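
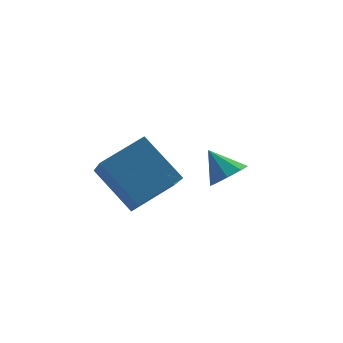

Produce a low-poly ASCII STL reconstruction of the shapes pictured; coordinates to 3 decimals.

solid 
facet normal 0.303 -0.658 -0.689
outer loop
vertex 3.945 -2.425 2.321
vertex 3.619 -2.971 2.699
vertex 3.408 -2.507 2.163
endloop
endfacet
facet normal -0.072 0.964 -0.255
outer loop
vertex 3.945 -2.425 2.321
vertex 3.408 -2.507 2.163
vertex 3.241 -2.149 3.561
endloop
endfacet
facet normal 0.302 -0.659 -0.689
outer loop
vertex 3.408 -2.507 2.163
vertex 3.619 -2.971 2.699
vertex 2.994 -2.86 2.319
endloop
endfacet
facet normal -0.681 0.685 -0.257
outer loop
vertex 3.408 -2.507 2.163
vertex 2.994 -2.86 2.319
vertex 3.241 -2.149 3.561
endloop
endfacet
facet normal 0.302 -0.658 -0.689
outer loop
vertex 2.994 -2.86 2.319
vertex 3.619 -2.971 2.699
vertex 2.946 -3.279 2.698
endloop
endfacet
facet normal -0.978 0.190 0.086
outer loop
vertex 2.994 -2.86 2.319
vertex 2.946 -3.279 2.698
vertex 3.241 -2.149 3.561
endloop
endfacet
facet normal 0.302 -0.658 -0.690
outer loop
vertex 2.946 -3.279 2.698
vertex 3.619 -2.971 2.699
vertex 3.293 -3.517 3.077
endloop
endfacet
facet normal -0.786 -0.233 0.573
outer loop
vertex 2.946 -3.279 2.698
vertex 3.293 -3.517 3.077
vertex 3.241 -2.149 3.561
endloop
endfacet
facet normal 0.302 -0.658 -0.690
outer loop
vertex 3.293 -3.517 3.077
vertex 3.619 -2.971 2.699
vertex 3.83 -3.436 3.235
endloop
endfacet
facet normal -0.220 -0.333 0.917
outer loop
vertex 3.293 -3.517 3.077
vertex 3.83 -3.436 3.235
vertex 3.241 -2.149 3.561
endloop
endfacet
facet normal 0.303 -0.658 -0.690
outer loop
vertex 3.83 -3.436 3.235
vertex 3.619 -2.971 2.699
vertex 4.244 -3.082 3.079
endloop
endfacet
facet normal 0.392 -0.053 0.919
outer loop
vertex 3.83 -3.436 3.235
vertex 4.244 -3.082 3.079
vertex 3.241 -2.149 3.561
endloop
endfacet
facet normal 0.302 -0.658 -0.689
outer loop
vertex 4.244 -3.082 3.079
vertex 3.619 -2.971 2.699
vertex 4.292 -2.663 2.7
endloop
endfacet
facet normal 0.688 0.442 0.576
outer loop
vertex 4.244 -3.082 3.079
vertex 4.292 -2.663 2.7
vertex 3.241 -2.149 3.561
endloop
endfacet
facet normal 0.302 -0.658 -0.690
outer loop
vertex 4.292 -2.663 2.7
vertex 3.619 -2.971 2.699
vertex 3.945 -2.425 2.321
endloop
endfacet
facet normal 0.495 0.864 0.089
outer loop
vertex 4.292 -2.663 2.7
vertex 3.945 -2.425 2.321
vertex 3.241 -2.149 3.561
endloop
endfacet
facet normal -0.918 -0.126 -0.376
outer loop
vertex -1.088 -3.411 4.967
vertex -0.702 -1.878 3.508
vertex -0.374 -4.804 3.691
endloop
endfacet
facet normal -0.179 -0.713 0.678
outer loop
vertex 1.242 -4.582 4.352
vertex -1.088 -3.411 4.967
vertex -0.374 -4.804 3.691
endloop
endfacet
facet normal -0.918 -0.126 -0.376
outer loop
vertex -0.374 -4.804 3.691
vertex -0.702 -1.878 3.508
vertex 0.012 -3.272 2.232
endloop
endfacet
facet normal 0.353 -0.690 -0.631
outer loop
vertex 0.012 -3.272 2.232
vertex 1.242 -4.582 4.352
vertex -0.374 -4.804 3.691
endloop
endfacet
facet normal -0.353 0.690 0.632
outer loop
vertex -1.088 -3.411 4.967
vertex 0.914 -1.656 4.169
vertex -0.702 -1.878 3.508
endloop
endfacet
facet normal -0.179 -0.713 0.678
outer loop
vertex 0.528 -3.188 5.628
vertex -1.088 -3.411 4.967
vertex 1.242 -4.582 4.352
endloop
endfacet
facet normal -0.353 0.690 0.631
outer loop
vertex 0.528 -3.188 5.628
vertex 0.914 -1.656 4.169
vertex -1.088 -3.411 4.967
endloop
endfacet
facet normal 0.179 0.713 -0.678
outer loop
vertex -0.702 -1.878 3.508
vertex 0.914 -1.656 4.169
vertex 0.012 -3.272 2.232
endloop
endfacet
facet normal 0.354 -0.690 -0.632
outer loop
vertex 1.628 -3.049 2.893
vertex 1.242 -4.582 4.352
vertex 0.012 -3.272 2.232
endloop
endfacet
facet normal 0.179 0.713 -0.678
outer loop
vertex 0.012 -3.272 2.232
vertex 0.914 -1.656 4.169
vertex 1.628 -3.049 2.893
endloop
endfacet
facet normal 0.918 0.126 0.376
outer loop
vertex 1.628 -3.049 2.893
vertex 0.528 -3.188 5.628
vertex 1.242 -4.582 4.352
endloop
endfacet
facet normal 0.918 0.126 0.376
outer loop
vertex 0.914 -1.656 4.169
vertex 0.528 -3.188 5.628
vertex 1.628 -3.049 2.893
endloop
endfacet

endsolid


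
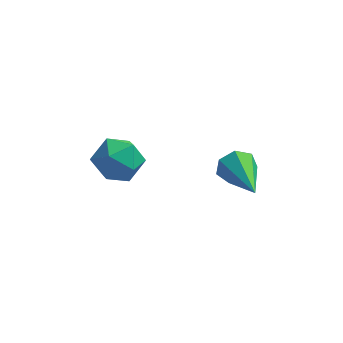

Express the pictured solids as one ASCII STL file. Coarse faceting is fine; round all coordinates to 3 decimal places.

solid 
facet normal -0.570 -0.771 0.285
outer loop
vertex -4.884 -3.114 1.906
vertex -4.193 -3.751 1.566
vertex -4.155 -3.43 2.511
endloop
endfacet
facet normal -0.676 -0.206 0.707
outer loop
vertex -4.884 -3.114 1.906
vertex -4.155 -3.43 2.511
vertex -4.434 -2.471 2.524
endloop
endfacet
facet normal -0.893 0.338 0.298
outer loop
vertex -4.884 -3.114 1.906
vertex -4.434 -2.471 2.524
vertex -4.644 -2.199 1.586
endloop
endfacet
facet normal -0.920 0.109 -0.377
outer loop
vertex -4.884 -3.114 1.906
vertex -4.644 -2.199 1.586
vertex -4.495 -2.99 0.994
endloop
endfacet
facet normal -0.721 -0.576 -0.386
outer loop
vertex -4.884 -3.114 1.906
vertex -4.495 -2.99 0.994
vertex -4.193 -3.751 1.566
endloop
endfacet
facet normal -0.050 -0.028 0.998
outer loop
vertex -4.434 -2.471 2.524
vertex -4.155 -3.43 2.511
vertex -3.465 -2.71 2.566
endloop
endfacet
facet normal 0.122 -0.941 0.315
outer loop
vertex -4.155 -3.43 2.511
vertex -4.193 -3.751 1.566
vertex -3.316 -3.501 1.974
endloop
endfacet
facet normal -0.121 -0.627 -0.770
outer loop
vertex -4.193 -3.751 1.566
vertex -4.495 -2.99 0.994
vertex -3.526 -3.229 1.036
endloop
endfacet
facet normal -0.443 0.482 -0.756
outer loop
vertex -4.495 -2.99 0.994
vertex -4.644 -2.199 1.586
vertex -3.805 -2.27 1.049
endloop
endfacet
facet normal -0.400 0.853 0.337
outer loop
vertex -4.644 -2.199 1.586
vertex -4.434 -2.471 2.524
vertex -3.767 -1.949 1.994
endloop
endfacet
facet normal 0.920 -0.109 0.377
outer loop
vertex -3.076 -2.586 1.654
vertex -3.465 -2.71 2.566
vertex -3.316 -3.501 1.974
endloop
endfacet
facet normal 0.893 -0.338 -0.298
outer loop
vertex -3.076 -2.586 1.654
vertex -3.316 -3.501 1.974
vertex -3.526 -3.229 1.036
endloop
endfacet
facet normal 0.676 0.206 -0.707
outer loop
vertex -3.076 -2.586 1.654
vertex -3.526 -3.229 1.036
vertex -3.805 -2.27 1.049
endloop
endfacet
facet normal 0.570 0.771 -0.285
outer loop
vertex -3.076 -2.586 1.654
vertex -3.805 -2.27 1.049
vertex -3.767 -1.949 1.994
endloop
endfacet
facet normal 0.721 0.576 0.386
outer loop
vertex -3.076 -2.586 1.654
vertex -3.767 -1.949 1.994
vertex -3.465 -2.71 2.566
endloop
endfacet
facet normal 0.443 -0.482 0.756
outer loop
vertex -3.316 -3.501 1.974
vertex -3.465 -2.71 2.566
vertex -4.155 -3.43 2.511
endloop
endfacet
facet normal 0.400 -0.853 -0.337
outer loop
vertex -3.526 -3.229 1.036
vertex -3.316 -3.501 1.974
vertex -4.193 -3.751 1.566
endloop
endfacet
facet normal 0.050 0.028 -0.998
outer loop
vertex -3.805 -2.27 1.049
vertex -3.526 -3.229 1.036
vertex -4.495 -2.99 0.994
endloop
endfacet
facet normal -0.122 0.941 -0.315
outer loop
vertex -3.767 -1.949 1.994
vertex -3.805 -2.27 1.049
vertex -4.644 -2.199 1.586
endloop
endfacet
facet normal 0.121 0.627 0.770
outer loop
vertex -3.465 -2.71 2.566
vertex -3.767 -1.949 1.994
vertex -4.434 -2.471 2.524
endloop
endfacet
facet normal -0.415 0.871 -0.263
outer loop
vertex 0.263 -1.669 0.229
vertex -0.116 -1.654 0.877
vertex 0.564 -1.376 0.726
endloop
endfacet
facet normal 0.872 -0.075 -0.484
outer loop
vertex 0.263 -1.669 0.229
vertex 0.564 -1.376 0.726
vertex 0.776 -3.526 1.443
endloop
endfacet
facet normal -0.415 0.871 -0.265
outer loop
vertex 0.564 -1.376 0.726
vertex -0.116 -1.654 0.877
vertex 0.353 -1.291 1.336
endloop
endfacet
facet normal 0.936 0.191 0.297
outer loop
vertex 0.564 -1.376 0.726
vertex 0.353 -1.291 1.336
vertex 0.776 -3.526 1.443
endloop
endfacet
facet normal -0.415 0.871 -0.264
outer loop
vertex 0.353 -1.291 1.336
vertex -0.116 -1.654 0.877
vertex -0.211 -1.48 1.6
endloop
endfacet
facet normal 0.389 0.117 0.914
outer loop
vertex 0.353 -1.291 1.336
vertex -0.211 -1.48 1.6
vertex 0.776 -3.526 1.443
endloop
endfacet
facet normal -0.415 0.870 -0.264
outer loop
vertex -0.211 -1.48 1.6
vertex -0.116 -1.654 0.877
vertex -0.703 -1.8 1.319
endloop
endfacet
facet normal -0.358 -0.242 0.902
outer loop
vertex -0.211 -1.48 1.6
vertex -0.703 -1.8 1.319
vertex 0.776 -3.526 1.443
endloop
endfacet
facet normal -0.414 0.872 -0.262
outer loop
vertex -0.703 -1.8 1.319
vertex -0.116 -1.654 0.877
vertex -0.754 -2.009 0.705
endloop
endfacet
facet normal -0.740 -0.615 0.271
outer loop
vertex -0.703 -1.8 1.319
vertex -0.754 -2.009 0.705
vertex 0.776 -3.526 1.443
endloop
endfacet
facet normal -0.414 0.871 -0.263
outer loop
vertex -0.754 -2.009 0.705
vertex -0.116 -1.654 0.877
vertex -0.324 -1.951 0.22
endloop
endfacet
facet normal -0.472 -0.722 -0.505
outer loop
vertex -0.754 -2.009 0.705
vertex -0.324 -1.951 0.22
vertex 0.776 -3.526 1.443
endloop
endfacet
facet normal -0.415 0.871 -0.263
outer loop
vertex -0.324 -1.951 0.22
vertex -0.116 -1.654 0.877
vertex 0.263 -1.669 0.229
endloop
endfacet
facet normal 0.245 -0.482 -0.841
outer loop
vertex -0.324 -1.951 0.22
vertex 0.263 -1.669 0.229
vertex 0.776 -3.526 1.443
endloop
endfacet

endsolid


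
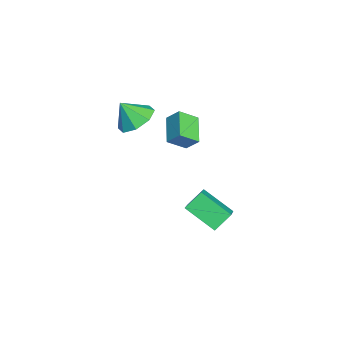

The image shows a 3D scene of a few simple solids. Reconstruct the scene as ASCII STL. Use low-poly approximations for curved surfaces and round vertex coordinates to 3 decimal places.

solid 
facet normal -0.797 0.085 -0.597
outer loop
vertex -0.929 0.609 -3.032
vertex -1.403 1.379 -2.289
vertex -0.097 2.0 -3.944
endloop
endfacet
facet normal 0.405 -0.658 -0.635
outer loop
vertex 1.203 1.861 -2.971
vertex -0.929 0.609 -3.032
vertex -0.097 2.0 -3.944
endloop
endfacet
facet normal -0.798 0.086 -0.597
outer loop
vertex -0.097 2.0 -3.944
vertex -1.403 1.379 -2.289
vertex -0.57 2.77 -3.201
endloop
endfacet
facet normal 0.447 0.748 -0.491
outer loop
vertex -0.57 2.77 -3.201
vertex 1.203 1.861 -2.971
vertex -0.097 2.0 -3.944
endloop
endfacet
facet normal -0.447 -0.748 0.490
outer loop
vertex -0.929 0.609 -3.032
vertex -0.103 1.24 -1.316
vertex -1.403 1.379 -2.289
endloop
endfacet
facet normal 0.405 -0.658 -0.635
outer loop
vertex 0.37 0.47 -2.059
vertex -0.929 0.609 -3.032
vertex 1.203 1.861 -2.971
endloop
endfacet
facet normal -0.447 -0.748 0.490
outer loop
vertex 0.37 0.47 -2.059
vertex -0.103 1.24 -1.316
vertex -0.929 0.609 -3.032
endloop
endfacet
facet normal -0.405 0.658 0.635
outer loop
vertex -1.403 1.379 -2.289
vertex -0.103 1.24 -1.316
vertex -0.57 2.77 -3.201
endloop
endfacet
facet normal 0.447 0.748 -0.490
outer loop
vertex 0.729 2.631 -2.228
vertex 1.203 1.861 -2.971
vertex -0.57 2.77 -3.201
endloop
endfacet
facet normal -0.405 0.658 0.635
outer loop
vertex -0.57 2.77 -3.201
vertex -0.103 1.24 -1.316
vertex 0.729 2.631 -2.228
endloop
endfacet
facet normal 0.797 -0.086 0.597
outer loop
vertex 0.729 2.631 -2.228
vertex 0.37 0.47 -2.059
vertex 1.203 1.861 -2.971
endloop
endfacet
facet normal 0.798 -0.086 0.597
outer loop
vertex -0.103 1.24 -1.316
vertex 0.37 0.47 -2.059
vertex 0.729 2.631 -2.228
endloop
endfacet
facet normal -0.941 -0.017 0.338
outer loop
vertex -1.229 -0.38 3.204
vertex -0.999 0.207 3.875
vertex -1.491 0.506 2.519
endloop
endfacet
facet normal -0.250 -0.637 -0.729
outer loop
vertex -0.061 0.533 2.005
vertex -1.229 -0.38 3.204
vertex -1.491 0.506 2.519
endloop
endfacet
facet normal -0.941 -0.019 0.337
outer loop
vertex -1.491 0.506 2.519
vertex -0.999 0.207 3.875
vertex -1.262 1.093 3.19
endloop
endfacet
facet normal -0.229 0.770 -0.596
outer loop
vertex -1.262 1.093 3.19
vertex -0.061 0.533 2.005
vertex -1.491 0.506 2.519
endloop
endfacet
facet normal 0.229 -0.770 0.595
outer loop
vertex -1.229 -0.38 3.204
vertex 0.431 0.234 3.361
vertex -0.999 0.207 3.875
endloop
endfacet
facet normal -0.250 -0.638 -0.729
outer loop
vertex 0.202 -0.353 2.69
vertex -1.229 -0.38 3.204
vertex -0.061 0.533 2.005
endloop
endfacet
facet normal 0.228 -0.770 0.596
outer loop
vertex 0.202 -0.353 2.69
vertex 0.431 0.234 3.361
vertex -1.229 -0.38 3.204
endloop
endfacet
facet normal 0.250 0.638 0.729
outer loop
vertex -0.999 0.207 3.875
vertex 0.431 0.234 3.361
vertex -1.262 1.093 3.19
endloop
endfacet
facet normal -0.228 0.770 -0.595
outer loop
vertex 0.169 1.12 2.676
vertex -0.061 0.533 2.005
vertex -1.262 1.093 3.19
endloop
endfacet
facet normal 0.250 0.637 0.729
outer loop
vertex -1.262 1.093 3.19
vertex 0.431 0.234 3.361
vertex 0.169 1.12 2.676
endloop
endfacet
facet normal 0.941 0.018 -0.338
outer loop
vertex 0.169 1.12 2.676
vertex 0.202 -0.353 2.69
vertex -0.061 0.533 2.005
endloop
endfacet
facet normal 0.941 0.018 -0.337
outer loop
vertex 0.431 0.234 3.361
vertex 0.202 -0.353 2.69
vertex 0.169 1.12 2.676
endloop
endfacet
facet normal 0.097 0.566 -0.819
outer loop
vertex -0.735 -1.764 2.79
vertex -1.767 -1.776 2.66
vertex -1.096 -1.161 3.164
endloop
endfacet
facet normal 0.660 -0.069 0.748
outer loop
vertex -0.735 -1.764 2.79
vertex -1.096 -1.161 3.164
vertex -1.893 -2.524 3.74
endloop
endfacet
facet normal 0.096 0.566 -0.819
outer loop
vertex -1.096 -1.161 3.164
vertex -1.767 -1.776 2.66
vertex -1.85 -0.919 3.243
endloop
endfacet
facet normal 0.190 0.286 0.939
outer loop
vertex -1.096 -1.161 3.164
vertex -1.85 -0.919 3.243
vertex -1.893 -2.524 3.74
endloop
endfacet
facet normal 0.095 0.566 -0.819
outer loop
vertex -1.85 -0.919 3.243
vertex -1.767 -1.776 2.66
vertex -2.555 -1.179 2.981
endloop
endfacet
facet normal -0.423 0.278 0.862
outer loop
vertex -1.85 -0.919 3.243
vertex -2.555 -1.179 2.981
vertex -1.893 -2.524 3.74
endloop
endfacet
facet normal 0.097 0.567 -0.818
outer loop
vertex -2.555 -1.179 2.981
vertex -1.767 -1.776 2.66
vertex -2.798 -1.788 2.53
endloop
endfacet
facet normal -0.823 -0.088 0.562
outer loop
vertex -2.555 -1.179 2.981
vertex -2.798 -1.788 2.53
vertex -1.893 -2.524 3.74
endloop
endfacet
facet normal 0.097 0.566 -0.819
outer loop
vertex -2.798 -1.788 2.53
vertex -1.767 -1.776 2.66
vertex -2.437 -2.391 2.156
endloop
endfacet
facet normal -0.773 -0.596 0.215
outer loop
vertex -2.798 -1.788 2.53
vertex -2.437 -2.391 2.156
vertex -1.893 -2.524 3.74
endloop
endfacet
facet normal 0.095 0.567 -0.818
outer loop
vertex -2.437 -2.391 2.156
vertex -1.767 -1.776 2.66
vertex -1.683 -2.633 2.076
endloop
endfacet
facet normal -0.303 -0.953 0.024
outer loop
vertex -2.437 -2.391 2.156
vertex -1.683 -2.633 2.076
vertex -1.893 -2.524 3.74
endloop
endfacet
facet normal 0.096 0.567 -0.818
outer loop
vertex -1.683 -2.633 2.076
vertex -1.767 -1.776 2.66
vertex -0.978 -2.373 2.339
endloop
endfacet
facet normal 0.311 -0.945 0.101
outer loop
vertex -1.683 -2.633 2.076
vertex -0.978 -2.373 2.339
vertex -1.893 -2.524 3.74
endloop
endfacet
facet normal 0.096 0.567 -0.818
outer loop
vertex -0.978 -2.373 2.339
vertex -1.767 -1.776 2.66
vertex -0.735 -1.764 2.79
endloop
endfacet
facet normal 0.709 -0.580 0.401
outer loop
vertex -0.978 -2.373 2.339
vertex -0.735 -1.764 2.79
vertex -1.893 -2.524 3.74
endloop
endfacet

endsolid


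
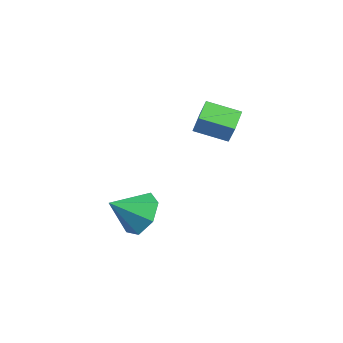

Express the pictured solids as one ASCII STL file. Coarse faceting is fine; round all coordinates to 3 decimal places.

solid 
facet normal -0.580 -0.762 0.287
outer loop
vertex -1.083 2.533 3.274
vertex -1.821 3.226 3.622
vertex -1.596 2.523 2.211
endloop
endfacet
facet normal 0.689 -0.647 -0.326
outer loop
vertex -0.719 3.674 1.778
vertex -1.083 2.533 3.274
vertex -1.596 2.523 2.211
endloop
endfacet
facet normal -0.581 -0.762 0.287
outer loop
vertex -1.596 2.523 2.211
vertex -1.821 3.226 3.622
vertex -2.333 3.216 2.559
endloop
endfacet
facet normal -0.434 -0.009 -0.901
outer loop
vertex -2.333 3.216 2.559
vertex -0.719 3.674 1.778
vertex -1.596 2.523 2.211
endloop
endfacet
facet normal 0.433 0.009 0.901
outer loop
vertex -1.083 2.533 3.274
vertex -0.944 4.377 3.189
vertex -1.821 3.226 3.622
endloop
endfacet
facet normal 0.689 -0.647 -0.326
outer loop
vertex -0.207 3.684 2.841
vertex -1.083 2.533 3.274
vertex -0.719 3.674 1.778
endloop
endfacet
facet normal 0.434 0.009 0.901
outer loop
vertex -0.207 3.684 2.841
vertex -0.944 4.377 3.189
vertex -1.083 2.533 3.274
endloop
endfacet
facet normal -0.689 0.647 0.326
outer loop
vertex -1.821 3.226 3.622
vertex -0.944 4.377 3.189
vertex -2.333 3.216 2.559
endloop
endfacet
facet normal -0.433 -0.009 -0.901
outer loop
vertex -1.457 4.367 2.126
vertex -0.719 3.674 1.778
vertex -2.333 3.216 2.559
endloop
endfacet
facet normal -0.689 0.647 0.326
outer loop
vertex -2.333 3.216 2.559
vertex -0.944 4.377 3.189
vertex -1.457 4.367 2.126
endloop
endfacet
facet normal 0.580 0.762 -0.287
outer loop
vertex -1.457 4.367 2.126
vertex -0.207 3.684 2.841
vertex -0.719 3.674 1.778
endloop
endfacet
facet normal 0.581 0.762 -0.287
outer loop
vertex -0.944 4.377 3.189
vertex -0.207 3.684 2.841
vertex -1.457 4.367 2.126
endloop
endfacet
facet normal 0.146 0.796 -0.587
outer loop
vertex 1.907 -0.873 0.329
vertex 0.884 -0.889 0.052
vertex 1.342 -0.378 0.86
endloop
endfacet
facet normal 0.585 -0.180 0.791
outer loop
vertex 1.907 -0.873 0.329
vertex 1.342 -0.378 0.86
vertex 0.656 -2.131 0.968
endloop
endfacet
facet normal 0.147 0.796 -0.587
outer loop
vertex 1.342 -0.378 0.86
vertex 0.884 -0.889 0.052
vertex 0.432 -0.268 0.782
endloop
endfacet
facet normal -0.074 0.090 0.993
outer loop
vertex 1.342 -0.378 0.86
vertex 0.432 -0.268 0.782
vertex 0.656 -2.131 0.968
endloop
endfacet
facet normal 0.146 0.796 -0.587
outer loop
vertex 0.432 -0.268 0.782
vertex 0.884 -0.889 0.052
vertex -0.138 -0.626 0.155
endloop
endfacet
facet normal -0.734 -0.020 0.679
outer loop
vertex 0.432 -0.268 0.782
vertex -0.138 -0.626 0.155
vertex 0.656 -2.131 0.968
endloop
endfacet
facet normal 0.146 0.796 -0.587
outer loop
vertex -0.138 -0.626 0.155
vertex 0.884 -0.889 0.052
vertex 0.062 -1.182 -0.55
endloop
endfacet
facet normal -0.899 -0.429 0.083
outer loop
vertex -0.138 -0.626 0.155
vertex 0.062 -1.182 -0.55
vertex 0.656 -2.131 0.968
endloop
endfacet
facet normal 0.147 0.796 -0.588
outer loop
vertex 0.062 -1.182 -0.55
vertex 0.884 -0.889 0.052
vertex 0.88 -1.518 -0.801
endloop
endfacet
facet normal -0.445 -0.827 -0.343
outer loop
vertex 0.062 -1.182 -0.55
vertex 0.88 -1.518 -0.801
vertex 0.656 -2.131 0.968
endloop
endfacet
facet normal 0.145 0.796 -0.588
outer loop
vertex 0.88 -1.518 -0.801
vertex 0.884 -0.889 0.052
vertex 1.701 -1.38 -0.411
endloop
endfacet
facet normal 0.287 -0.916 -0.281
outer loop
vertex 0.88 -1.518 -0.801
vertex 1.701 -1.38 -0.411
vertex 0.656 -2.131 0.968
endloop
endfacet
facet normal 0.146 0.797 -0.587
outer loop
vertex 1.701 -1.38 -0.411
vertex 0.884 -0.889 0.052
vertex 1.907 -0.873 0.329
endloop
endfacet
facet normal 0.745 -0.628 0.223
outer loop
vertex 1.701 -1.38 -0.411
vertex 1.907 -0.873 0.329
vertex 0.656 -2.131 0.968
endloop
endfacet

endsolid


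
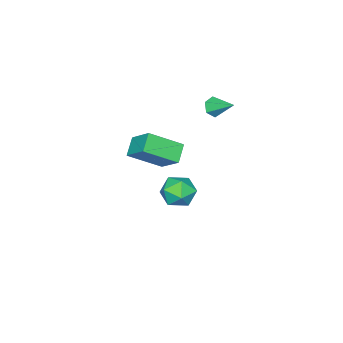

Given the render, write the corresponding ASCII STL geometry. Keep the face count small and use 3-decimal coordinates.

solid 
facet normal -0.053 -0.874 -0.484
outer loop
vertex -1.259 -2.269 2.856
vertex -1.651 -1.994 2.402
vertex -0.996 -1.988 2.32
endloop
endfacet
facet normal 0.876 0.086 0.475
outer loop
vertex -1.259 -2.269 2.856
vertex -0.996 -1.988 2.32
vertex -1.569 -0.666 3.138
endloop
endfacet
facet normal -0.053 -0.874 -0.484
outer loop
vertex -0.996 -1.988 2.32
vertex -1.651 -1.994 2.402
vertex -1.388 -1.713 1.866
endloop
endfacet
facet normal 0.770 0.542 -0.337
outer loop
vertex -0.996 -1.988 2.32
vertex -1.388 -1.713 1.866
vertex -1.569 -0.666 3.138
endloop
endfacet
facet normal -0.054 -0.873 -0.484
outer loop
vertex -1.388 -1.713 1.866
vertex -1.651 -1.994 2.402
vertex -2.043 -1.718 1.948
endloop
endfacet
facet normal -0.086 0.763 -0.640
outer loop
vertex -1.388 -1.713 1.866
vertex -2.043 -1.718 1.948
vertex -1.569 -0.666 3.138
endloop
endfacet
facet normal -0.055 -0.873 -0.484
outer loop
vertex -2.043 -1.718 1.948
vertex -1.651 -1.994 2.402
vertex -2.306 -1.999 2.485
endloop
endfacet
facet normal -0.838 0.529 -0.134
outer loop
vertex -2.043 -1.718 1.948
vertex -2.306 -1.999 2.485
vertex -1.569 -0.666 3.138
endloop
endfacet
facet normal -0.055 -0.873 -0.485
outer loop
vertex -2.306 -1.999 2.485
vertex -1.651 -1.994 2.402
vertex -1.914 -2.275 2.938
endloop
endfacet
facet normal -0.732 0.073 0.678
outer loop
vertex -2.306 -1.999 2.485
vertex -1.914 -2.275 2.938
vertex -1.569 -0.666 3.138
endloop
endfacet
facet normal -0.053 -0.874 -0.484
outer loop
vertex -1.914 -2.275 2.938
vertex -1.651 -1.994 2.402
vertex -1.259 -2.269 2.856
endloop
endfacet
facet normal 0.124 -0.149 0.981
outer loop
vertex -1.914 -2.275 2.938
vertex -1.259 -2.269 2.856
vertex -1.569 -0.666 3.138
endloop
endfacet
facet normal -0.750 -0.307 0.585
outer loop
vertex 3.644 -3.051 2.536
vertex 3.938 -1.772 3.585
vertex 2.344 -1.887 1.48
endloop
endfacet
facet normal -0.175 -0.762 -0.624
outer loop
vertex 3.222 -1.528 0.795
vertex 3.644 -3.051 2.536
vertex 2.344 -1.887 1.48
endloop
endfacet
facet normal -0.751 -0.307 0.585
outer loop
vertex 2.344 -1.887 1.48
vertex 3.938 -1.772 3.585
vertex 2.638 -0.607 2.528
endloop
endfacet
facet normal -0.637 0.570 -0.518
outer loop
vertex 2.638 -0.607 2.528
vertex 3.222 -1.528 0.795
vertex 2.344 -1.887 1.48
endloop
endfacet
facet normal 0.637 -0.571 0.518
outer loop
vertex 3.644 -3.051 2.536
vertex 4.816 -1.413 2.9
vertex 3.938 -1.772 3.585
endloop
endfacet
facet normal -0.175 -0.762 -0.624
outer loop
vertex 4.522 -2.693 1.852
vertex 3.644 -3.051 2.536
vertex 3.222 -1.528 0.795
endloop
endfacet
facet normal 0.637 -0.571 0.519
outer loop
vertex 4.522 -2.693 1.852
vertex 4.816 -1.413 2.9
vertex 3.644 -3.051 2.536
endloop
endfacet
facet normal 0.175 0.762 0.624
outer loop
vertex 3.938 -1.772 3.585
vertex 4.816 -1.413 2.9
vertex 2.638 -0.607 2.528
endloop
endfacet
facet normal -0.637 0.571 -0.518
outer loop
vertex 3.516 -0.249 1.844
vertex 3.222 -1.528 0.795
vertex 2.638 -0.607 2.528
endloop
endfacet
facet normal 0.175 0.762 0.624
outer loop
vertex 2.638 -0.607 2.528
vertex 4.816 -1.413 2.9
vertex 3.516 -0.249 1.844
endloop
endfacet
facet normal 0.751 0.307 -0.585
outer loop
vertex 3.516 -0.249 1.844
vertex 4.522 -2.693 1.852
vertex 3.222 -1.528 0.795
endloop
endfacet
facet normal 0.750 0.307 -0.585
outer loop
vertex 4.816 -1.413 2.9
vertex 4.522 -2.693 1.852
vertex 3.516 -0.249 1.844
endloop
endfacet
facet normal -0.980 -0.185 -0.070
outer loop
vertex -1.072 -2.88 -4.425
vertex -0.896 -3.92 -4.138
vertex -1.093 -3.167 -3.37
endloop
endfacet
facet normal -0.861 0.494 0.117
outer loop
vertex -1.072 -2.88 -4.425
vertex -1.093 -3.167 -3.37
vertex -0.602 -2.239 -3.674
endloop
endfacet
facet normal -0.462 0.796 -0.390
outer loop
vertex -1.072 -2.88 -4.425
vertex -0.602 -2.239 -3.674
vertex -0.102 -2.417 -4.63
endloop
endfacet
facet normal -0.334 0.305 -0.892
outer loop
vertex -1.072 -2.88 -4.425
vertex -0.102 -2.417 -4.63
vertex -0.284 -3.457 -4.917
endloop
endfacet
facet normal -0.654 -0.302 -0.693
outer loop
vertex -1.072 -2.88 -4.425
vertex -0.284 -3.457 -4.917
vertex -0.896 -3.92 -4.138
endloop
endfacet
facet normal -0.484 0.493 0.723
outer loop
vertex -0.602 -2.239 -3.674
vertex -1.093 -3.167 -3.37
vertex -0.136 -2.883 -2.923
endloop
endfacet
facet normal -0.677 -0.605 0.420
outer loop
vertex -1.093 -3.167 -3.37
vertex -0.896 -3.92 -4.138
vertex -0.318 -3.923 -3.21
endloop
endfacet
facet normal -0.149 -0.794 -0.589
outer loop
vertex -0.896 -3.92 -4.138
vertex -0.284 -3.457 -4.917
vertex 0.182 -4.101 -4.166
endloop
endfacet
facet normal 0.370 0.186 -0.910
outer loop
vertex -0.284 -3.457 -4.917
vertex -0.102 -2.417 -4.63
vertex 0.673 -3.173 -4.47
endloop
endfacet
facet normal 0.162 0.982 -0.098
outer loop
vertex -0.102 -2.417 -4.63
vertex -0.602 -2.239 -3.674
vertex 0.476 -2.42 -3.702
endloop
endfacet
facet normal 0.334 -0.305 0.892
outer loop
vertex 0.652 -3.46 -3.415
vertex -0.136 -2.883 -2.923
vertex -0.318 -3.923 -3.21
endloop
endfacet
facet normal 0.462 -0.796 0.390
outer loop
vertex 0.652 -3.46 -3.415
vertex -0.318 -3.923 -3.21
vertex 0.182 -4.101 -4.166
endloop
endfacet
facet normal 0.861 -0.494 -0.117
outer loop
vertex 0.652 -3.46 -3.415
vertex 0.182 -4.101 -4.166
vertex 0.673 -3.173 -4.47
endloop
endfacet
facet normal 0.980 0.185 0.070
outer loop
vertex 0.652 -3.46 -3.415
vertex 0.673 -3.173 -4.47
vertex 0.476 -2.42 -3.702
endloop
endfacet
facet normal 0.654 0.302 0.693
outer loop
vertex 0.652 -3.46 -3.415
vertex 0.476 -2.42 -3.702
vertex -0.136 -2.883 -2.923
endloop
endfacet
facet normal -0.370 -0.186 0.910
outer loop
vertex -0.318 -3.923 -3.21
vertex -0.136 -2.883 -2.923
vertex -1.093 -3.167 -3.37
endloop
endfacet
facet normal -0.162 -0.982 0.098
outer loop
vertex 0.182 -4.101 -4.166
vertex -0.318 -3.923 -3.21
vertex -0.896 -3.92 -4.138
endloop
endfacet
facet normal 0.484 -0.493 -0.723
outer loop
vertex 0.673 -3.173 -4.47
vertex 0.182 -4.101 -4.166
vertex -0.284 -3.457 -4.917
endloop
endfacet
facet normal 0.677 0.605 -0.420
outer loop
vertex 0.476 -2.42 -3.702
vertex 0.673 -3.173 -4.47
vertex -0.102 -2.417 -4.63
endloop
endfacet
facet normal 0.149 0.794 0.589
outer loop
vertex -0.136 -2.883 -2.923
vertex 0.476 -2.42 -3.702
vertex -0.602 -2.239 -3.674
endloop
endfacet

endsolid


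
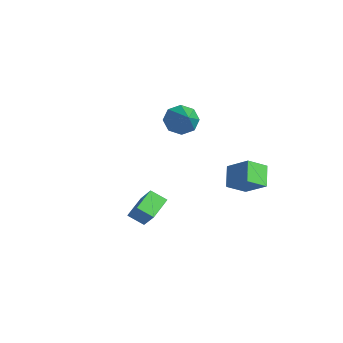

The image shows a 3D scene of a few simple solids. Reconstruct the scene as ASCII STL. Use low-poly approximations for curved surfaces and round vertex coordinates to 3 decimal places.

solid 
facet normal -0.689 0.369 0.624
outer loop
vertex 3.87 2.478 -1.063
vertex 3.839 3.608 -1.765
vertex 2.717 1.878 -1.98
endloop
endfacet
facet normal 0.022 -0.849 0.527
outer loop
vertex 3.661 1.372 -2.835
vertex 3.87 2.478 -1.063
vertex 2.717 1.878 -1.98
endloop
endfacet
facet normal -0.689 0.369 0.624
outer loop
vertex 2.717 1.878 -1.98
vertex 3.839 3.608 -1.765
vertex 2.687 3.008 -2.682
endloop
endfacet
facet normal -0.725 -0.377 -0.577
outer loop
vertex 2.687 3.008 -2.682
vertex 3.661 1.372 -2.835
vertex 2.717 1.878 -1.98
endloop
endfacet
facet normal 0.725 0.378 0.576
outer loop
vertex 3.87 2.478 -1.063
vertex 4.783 3.102 -2.62
vertex 3.839 3.608 -1.765
endloop
endfacet
facet normal 0.022 -0.849 0.527
outer loop
vertex 4.813 1.972 -1.918
vertex 3.87 2.478 -1.063
vertex 3.661 1.372 -2.835
endloop
endfacet
facet normal 0.725 0.377 0.576
outer loop
vertex 4.813 1.972 -1.918
vertex 4.783 3.102 -2.62
vertex 3.87 2.478 -1.063
endloop
endfacet
facet normal -0.022 0.849 -0.527
outer loop
vertex 3.839 3.608 -1.765
vertex 4.783 3.102 -2.62
vertex 2.687 3.008 -2.682
endloop
endfacet
facet normal -0.725 -0.378 -0.576
outer loop
vertex 3.63 2.502 -3.537
vertex 3.661 1.372 -2.835
vertex 2.687 3.008 -2.682
endloop
endfacet
facet normal -0.022 0.849 -0.527
outer loop
vertex 2.687 3.008 -2.682
vertex 4.783 3.102 -2.62
vertex 3.63 2.502 -3.537
endloop
endfacet
facet normal 0.689 -0.369 -0.624
outer loop
vertex 3.63 2.502 -3.537
vertex 4.813 1.972 -1.918
vertex 3.661 1.372 -2.835
endloop
endfacet
facet normal 0.689 -0.369 -0.624
outer loop
vertex 4.783 3.102 -2.62
vertex 4.813 1.972 -1.918
vertex 3.63 2.502 -3.537
endloop
endfacet
facet normal -0.819 0.178 -0.546
outer loop
vertex -2.796 2.675 -2.423
vertex -3.35 2.141 -1.767
vertex -3.082 3.111 -1.852
endloop
endfacet
facet normal 0.729 0.669 -0.146
outer loop
vertex -2.796 2.675 -2.423
vertex -3.082 3.111 -1.852
vertex -1.59 1.759 -0.593
endloop
endfacet
facet normal -0.818 0.178 -0.547
outer loop
vertex -3.082 3.111 -1.852
vertex -3.35 2.141 -1.767
vertex -3.525 2.98 -1.232
endloop
endfacet
facet normal 0.372 0.818 0.438
outer loop
vertex -3.082 3.111 -1.852
vertex -3.525 2.98 -1.232
vertex -1.59 1.759 -0.593
endloop
endfacet
facet normal -0.818 0.178 -0.547
outer loop
vertex -3.525 2.98 -1.232
vertex -3.35 2.141 -1.767
vertex -3.865 2.357 -0.926
endloop
endfacet
facet normal -0.014 0.447 0.895
outer loop
vertex -3.525 2.98 -1.232
vertex -3.865 2.357 -0.926
vertex -1.59 1.759 -0.593
endloop
endfacet
facet normal -0.818 0.177 -0.547
outer loop
vertex -3.865 2.357 -0.926
vertex -3.35 2.141 -1.767
vertex -3.903 1.608 -1.112
endloop
endfacet
facet normal -0.199 -0.227 0.953
outer loop
vertex -3.865 2.357 -0.926
vertex -3.903 1.608 -1.112
vertex -1.59 1.759 -0.593
endloop
endfacet
facet normal -0.819 0.178 -0.546
outer loop
vertex -3.903 1.608 -1.112
vertex -3.35 2.141 -1.767
vertex -3.618 1.171 -1.682
endloop
endfacet
facet normal -0.078 -0.810 0.582
outer loop
vertex -3.903 1.608 -1.112
vertex -3.618 1.171 -1.682
vertex -1.59 1.759 -0.593
endloop
endfacet
facet normal -0.818 0.178 -0.547
outer loop
vertex -3.618 1.171 -1.682
vertex -3.35 2.141 -1.767
vertex -3.175 1.303 -2.302
endloop
endfacet
facet normal 0.280 -0.960 -0.004
outer loop
vertex -3.618 1.171 -1.682
vertex -3.175 1.303 -2.302
vertex -1.59 1.759 -0.593
endloop
endfacet
facet normal -0.819 0.178 -0.546
outer loop
vertex -3.175 1.303 -2.302
vertex -3.35 2.141 -1.767
vertex -2.835 1.925 -2.609
endloop
endfacet
facet normal 0.665 -0.590 -0.459
outer loop
vertex -3.175 1.303 -2.302
vertex -2.835 1.925 -2.609
vertex -1.59 1.759 -0.593
endloop
endfacet
facet normal -0.818 0.178 -0.546
outer loop
vertex -2.835 1.925 -2.609
vertex -3.35 2.141 -1.767
vertex -2.796 2.675 -2.423
endloop
endfacet
facet normal 0.851 0.084 -0.519
outer loop
vertex -2.835 1.925 -2.609
vertex -2.796 2.675 -2.423
vertex -1.59 1.759 -0.593
endloop
endfacet
facet normal -0.510 0.761 0.402
outer loop
vertex 2.561 -2.34 -2.753
vertex 3.127 -1.673 -3.297
vertex 1.515 -2.416 -3.934
endloop
endfacet
facet normal -0.549 -0.648 0.528
outer loop
vertex 2.233 -3.487 -4.503
vertex 2.561 -2.34 -2.753
vertex 1.515 -2.416 -3.934
endloop
endfacet
facet normal -0.510 0.760 0.404
outer loop
vertex 1.515 -2.416 -3.934
vertex 3.127 -1.673 -3.297
vertex 2.08 -1.748 -4.478
endloop
endfacet
facet normal -0.663 -0.048 -0.747
outer loop
vertex 2.08 -1.748 -4.478
vertex 2.233 -3.487 -4.503
vertex 1.515 -2.416 -3.934
endloop
endfacet
facet normal 0.663 0.047 0.747
outer loop
vertex 2.561 -2.34 -2.753
vertex 3.845 -2.744 -3.866
vertex 3.127 -1.673 -3.297
endloop
endfacet
facet normal -0.549 -0.648 0.528
outer loop
vertex 3.28 -3.412 -3.322
vertex 2.561 -2.34 -2.753
vertex 2.233 -3.487 -4.503
endloop
endfacet
facet normal 0.663 0.048 0.747
outer loop
vertex 3.28 -3.412 -3.322
vertex 3.845 -2.744 -3.866
vertex 2.561 -2.34 -2.753
endloop
endfacet
facet normal 0.549 0.648 -0.528
outer loop
vertex 3.127 -1.673 -3.297
vertex 3.845 -2.744 -3.866
vertex 2.08 -1.748 -4.478
endloop
endfacet
facet normal -0.662 -0.048 -0.748
outer loop
vertex 2.799 -2.82 -5.047
vertex 2.233 -3.487 -4.503
vertex 2.08 -1.748 -4.478
endloop
endfacet
facet normal 0.549 0.648 -0.528
outer loop
vertex 2.08 -1.748 -4.478
vertex 3.845 -2.744 -3.866
vertex 2.799 -2.82 -5.047
endloop
endfacet
facet normal 0.509 -0.761 -0.403
outer loop
vertex 2.799 -2.82 -5.047
vertex 3.28 -3.412 -3.322
vertex 2.233 -3.487 -4.503
endloop
endfacet
facet normal 0.510 -0.760 -0.403
outer loop
vertex 3.845 -2.744 -3.866
vertex 3.28 -3.412 -3.322
vertex 2.799 -2.82 -5.047
endloop
endfacet

endsolid


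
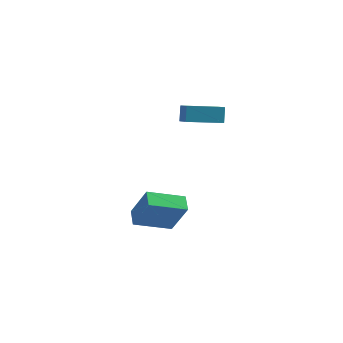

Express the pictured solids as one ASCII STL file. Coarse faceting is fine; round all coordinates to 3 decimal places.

solid 
facet normal -0.531 0.197 -0.824
outer loop
vertex 0.738 -0.112 -3.975
vertex 1.973 1.113 -4.478
vertex 1.191 -0.75 -4.419
endloop
endfacet
facet normal -0.682 -0.677 0.277
outer loop
vertex 2.167 -1.113 -2.902
vertex 0.738 -0.112 -3.975
vertex 1.191 -0.75 -4.419
endloop
endfacet
facet normal -0.531 0.197 -0.824
outer loop
vertex 1.191 -0.75 -4.419
vertex 1.973 1.113 -4.478
vertex 2.425 0.474 -4.922
endloop
endfacet
facet normal 0.503 -0.710 -0.493
outer loop
vertex 2.425 0.474 -4.922
vertex 2.167 -1.113 -2.902
vertex 1.191 -0.75 -4.419
endloop
endfacet
facet normal -0.503 0.710 0.493
outer loop
vertex 0.738 -0.112 -3.975
vertex 2.949 0.75 -2.961
vertex 1.973 1.113 -4.478
endloop
endfacet
facet normal -0.682 -0.676 0.278
outer loop
vertex 1.715 -0.474 -2.458
vertex 0.738 -0.112 -3.975
vertex 2.167 -1.113 -2.902
endloop
endfacet
facet normal -0.503 0.710 0.493
outer loop
vertex 1.715 -0.474 -2.458
vertex 2.949 0.75 -2.961
vertex 0.738 -0.112 -3.975
endloop
endfacet
facet normal 0.683 0.676 -0.278
outer loop
vertex 1.973 1.113 -4.478
vertex 2.949 0.75 -2.961
vertex 2.425 0.474 -4.922
endloop
endfacet
facet normal 0.503 -0.710 -0.493
outer loop
vertex 3.402 0.112 -3.405
vertex 2.167 -1.113 -2.902
vertex 2.425 0.474 -4.922
endloop
endfacet
facet normal 0.682 0.677 -0.277
outer loop
vertex 2.425 0.474 -4.922
vertex 2.949 0.75 -2.961
vertex 3.402 0.112 -3.405
endloop
endfacet
facet normal 0.531 -0.197 0.824
outer loop
vertex 3.402 0.112 -3.405
vertex 1.715 -0.474 -2.458
vertex 2.167 -1.113 -2.902
endloop
endfacet
facet normal 0.531 -0.197 0.824
outer loop
vertex 2.949 0.75 -2.961
vertex 1.715 -0.474 -2.458
vertex 3.402 0.112 -3.405
endloop
endfacet
facet normal -0.708 0.646 -0.285
outer loop
vertex 2.26 1.583 2.053
vertex 3.474 2.803 1.799
vertex 2.352 1.32 1.229
endloop
endfacet
facet normal -0.698 -0.701 0.146
outer loop
vertex 2.926 0.797 1.461
vertex 2.26 1.583 2.053
vertex 2.352 1.32 1.229
endloop
endfacet
facet normal -0.708 0.646 -0.286
outer loop
vertex 2.352 1.32 1.229
vertex 3.474 2.803 1.799
vertex 3.567 2.54 0.975
endloop
endfacet
facet normal 0.106 -0.303 -0.947
outer loop
vertex 3.567 2.54 0.975
vertex 2.926 0.797 1.461
vertex 2.352 1.32 1.229
endloop
endfacet
facet normal -0.107 0.303 0.947
outer loop
vertex 2.26 1.583 2.053
vertex 4.048 2.28 2.031
vertex 3.474 2.803 1.799
endloop
endfacet
facet normal -0.698 -0.701 0.145
outer loop
vertex 2.833 1.06 2.285
vertex 2.26 1.583 2.053
vertex 2.926 0.797 1.461
endloop
endfacet
facet normal -0.107 0.303 0.947
outer loop
vertex 2.833 1.06 2.285
vertex 4.048 2.28 2.031
vertex 2.26 1.583 2.053
endloop
endfacet
facet normal 0.698 0.701 -0.145
outer loop
vertex 3.474 2.803 1.799
vertex 4.048 2.28 2.031
vertex 3.567 2.54 0.975
endloop
endfacet
facet normal 0.107 -0.303 -0.947
outer loop
vertex 4.14 2.017 1.207
vertex 2.926 0.797 1.461
vertex 3.567 2.54 0.975
endloop
endfacet
facet normal 0.698 0.701 -0.146
outer loop
vertex 3.567 2.54 0.975
vertex 4.048 2.28 2.031
vertex 4.14 2.017 1.207
endloop
endfacet
facet normal 0.708 -0.645 0.286
outer loop
vertex 4.14 2.017 1.207
vertex 2.833 1.06 2.285
vertex 2.926 0.797 1.461
endloop
endfacet
facet normal 0.708 -0.646 0.285
outer loop
vertex 4.048 2.28 2.031
vertex 2.833 1.06 2.285
vertex 4.14 2.017 1.207
endloop
endfacet

endsolid


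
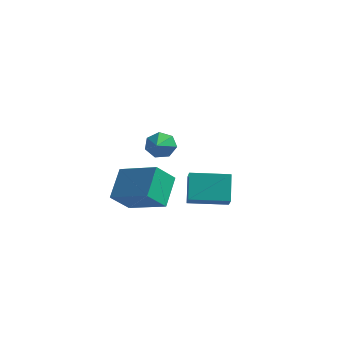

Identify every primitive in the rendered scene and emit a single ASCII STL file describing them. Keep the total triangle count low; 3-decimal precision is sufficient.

solid 
facet normal -0.355 0.858 -0.372
outer loop
vertex 0.344 -0.887 1.363
vertex -0.018 -1.245 0.883
vertex -0.219 -1.05 1.524
endloop
endfacet
facet normal 0.291 -0.062 0.955
outer loop
vertex 0.344 -0.887 1.363
vertex -0.219 -1.05 1.524
vertex 0.358 -2.155 1.277
endloop
endfacet
facet normal -0.356 0.857 -0.372
outer loop
vertex -0.219 -1.05 1.524
vertex -0.018 -1.245 0.883
vertex -0.63 -1.36 1.203
endloop
endfacet
facet normal -0.372 -0.383 0.846
outer loop
vertex -0.219 -1.05 1.524
vertex -0.63 -1.36 1.203
vertex 0.358 -2.155 1.277
endloop
endfacet
facet normal -0.356 0.857 -0.372
outer loop
vertex -0.63 -1.36 1.203
vertex -0.018 -1.245 0.883
vertex -0.581 -1.584 0.64
endloop
endfacet
facet normal -0.619 -0.747 0.243
outer loop
vertex -0.63 -1.36 1.203
vertex -0.581 -1.584 0.64
vertex 0.358 -2.155 1.277
endloop
endfacet
facet normal -0.355 0.857 -0.372
outer loop
vertex -0.581 -1.584 0.64
vertex -0.018 -1.245 0.883
vertex -0.108 -1.553 0.26
endloop
endfacet
facet normal -0.263 -0.878 -0.399
outer loop
vertex -0.581 -1.584 0.64
vertex -0.108 -1.553 0.26
vertex 0.358 -2.155 1.277
endloop
endfacet
facet normal -0.355 0.857 -0.372
outer loop
vertex -0.108 -1.553 0.26
vertex -0.018 -1.245 0.883
vertex 0.433 -1.29 0.349
endloop
endfacet
facet normal 0.428 -0.678 -0.597
outer loop
vertex -0.108 -1.553 0.26
vertex 0.433 -1.29 0.349
vertex 0.358 -2.155 1.277
endloop
endfacet
facet normal -0.355 0.858 -0.372
outer loop
vertex 0.433 -1.29 0.349
vertex -0.018 -1.245 0.883
vertex 0.634 -0.994 0.84
endloop
endfacet
facet normal 0.933 -0.298 -0.202
outer loop
vertex 0.433 -1.29 0.349
vertex 0.634 -0.994 0.84
vertex 0.358 -2.155 1.277
endloop
endfacet
facet normal -0.355 0.858 -0.372
outer loop
vertex 0.634 -0.994 0.84
vertex -0.018 -1.245 0.883
vertex 0.344 -0.887 1.363
endloop
endfacet
facet normal 0.872 -0.023 0.488
outer loop
vertex 0.634 -0.994 0.84
vertex 0.344 -0.887 1.363
vertex 0.358 -2.155 1.277
endloop
endfacet
facet normal -0.826 -0.560 0.069
outer loop
vertex -1.066 2.673 -4.238
vertex -1.551 3.54 -3.009
vertex -1.506 3.251 -4.819
endloop
endfacet
facet normal 0.307 -0.548 -0.778
outer loop
vertex 0.071 4.32 -4.951
vertex -1.066 2.673 -4.238
vertex -1.506 3.251 -4.819
endloop
endfacet
facet normal -0.826 -0.560 0.069
outer loop
vertex -1.506 3.251 -4.819
vertex -1.551 3.54 -3.009
vertex -1.991 4.117 -3.59
endloop
endfacet
facet normal -0.473 0.621 -0.625
outer loop
vertex -1.991 4.117 -3.59
vertex 0.071 4.32 -4.951
vertex -1.506 3.251 -4.819
endloop
endfacet
facet normal 0.473 -0.621 0.625
outer loop
vertex -1.066 2.673 -4.238
vertex 0.026 4.609 -3.141
vertex -1.551 3.54 -3.009
endloop
endfacet
facet normal 0.307 -0.549 -0.778
outer loop
vertex 0.511 3.743 -4.37
vertex -1.066 2.673 -4.238
vertex 0.071 4.32 -4.951
endloop
endfacet
facet normal 0.474 -0.621 0.625
outer loop
vertex 0.511 3.743 -4.37
vertex 0.026 4.609 -3.141
vertex -1.066 2.673 -4.238
endloop
endfacet
facet normal -0.307 0.549 0.778
outer loop
vertex -1.551 3.54 -3.009
vertex 0.026 4.609 -3.141
vertex -1.991 4.117 -3.59
endloop
endfacet
facet normal -0.474 0.621 -0.625
outer loop
vertex -0.414 5.187 -3.722
vertex 0.071 4.32 -4.951
vertex -1.991 4.117 -3.59
endloop
endfacet
facet normal -0.307 0.548 0.778
outer loop
vertex -1.991 4.117 -3.59
vertex 0.026 4.609 -3.141
vertex -0.414 5.187 -3.722
endloop
endfacet
facet normal 0.826 0.560 -0.069
outer loop
vertex -0.414 5.187 -3.722
vertex 0.511 3.743 -4.37
vertex 0.071 4.32 -4.951
endloop
endfacet
facet normal 0.826 0.560 -0.069
outer loop
vertex 0.026 4.609 -3.141
vertex 0.511 3.743 -4.37
vertex -0.414 5.187 -3.722
endloop
endfacet
facet normal -0.951 0.038 -0.306
outer loop
vertex -2.604 -0.495 -1.462
vertex -2.264 0.457 -2.401
vertex -2.286 -1.739 -2.606
endloop
endfacet
facet normal -0.247 -0.689 0.681
outer loop
vertex -0.336 -1.817 -1.979
vertex -2.604 -0.495 -1.462
vertex -2.286 -1.739 -2.606
endloop
endfacet
facet normal -0.951 0.038 -0.306
outer loop
vertex -2.286 -1.739 -2.606
vertex -2.264 0.457 -2.401
vertex -1.946 -0.787 -3.546
endloop
endfacet
facet normal 0.185 -0.723 -0.665
outer loop
vertex -1.946 -0.787 -3.546
vertex -0.336 -1.817 -1.979
vertex -2.286 -1.739 -2.606
endloop
endfacet
facet normal -0.185 0.723 0.666
outer loop
vertex -2.604 -0.495 -1.462
vertex -0.314 0.379 -1.774
vertex -2.264 0.457 -2.401
endloop
endfacet
facet normal -0.247 -0.690 0.681
outer loop
vertex -0.654 -0.573 -0.834
vertex -2.604 -0.495 -1.462
vertex -0.336 -1.817 -1.979
endloop
endfacet
facet normal -0.185 0.723 0.665
outer loop
vertex -0.654 -0.573 -0.834
vertex -0.314 0.379 -1.774
vertex -2.604 -0.495 -1.462
endloop
endfacet
facet normal 0.247 0.690 -0.681
outer loop
vertex -2.264 0.457 -2.401
vertex -0.314 0.379 -1.774
vertex -1.946 -0.787 -3.546
endloop
endfacet
facet normal 0.185 -0.723 -0.666
outer loop
vertex 0.004 -0.865 -2.918
vertex -0.336 -1.817 -1.979
vertex -1.946 -0.787 -3.546
endloop
endfacet
facet normal 0.247 0.689 -0.681
outer loop
vertex -1.946 -0.787 -3.546
vertex -0.314 0.379 -1.774
vertex 0.004 -0.865 -2.918
endloop
endfacet
facet normal 0.951 -0.038 0.306
outer loop
vertex 0.004 -0.865 -2.918
vertex -0.654 -0.573 -0.834
vertex -0.336 -1.817 -1.979
endloop
endfacet
facet normal 0.951 -0.038 0.306
outer loop
vertex -0.314 0.379 -1.774
vertex -0.654 -0.573 -0.834
vertex 0.004 -0.865 -2.918
endloop
endfacet

endsolid


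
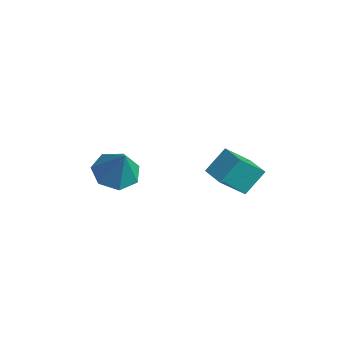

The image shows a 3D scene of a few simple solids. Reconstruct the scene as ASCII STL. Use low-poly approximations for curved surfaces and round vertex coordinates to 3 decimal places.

solid 
facet normal -0.993 0.097 -0.060
outer loop
vertex 2.276 0.619 -3.684
vertex 2.302 1.348 -2.942
vertex 2.414 1.496 -4.55
endloop
endfacet
facet normal -0.025 -0.700 -0.713
outer loop
vertex 3.278 1.412 -4.498
vertex 2.276 0.619 -3.684
vertex 2.414 1.496 -4.55
endloop
endfacet
facet normal -0.993 0.097 -0.060
outer loop
vertex 2.414 1.496 -4.55
vertex 2.302 1.348 -2.942
vertex 2.44 2.225 -3.808
endloop
endfacet
facet normal 0.111 0.707 -0.698
outer loop
vertex 2.44 2.225 -3.808
vertex 3.278 1.412 -4.498
vertex 2.414 1.496 -4.55
endloop
endfacet
facet normal -0.111 -0.707 0.698
outer loop
vertex 2.276 0.619 -3.684
vertex 3.166 1.264 -2.89
vertex 2.302 1.348 -2.942
endloop
endfacet
facet normal -0.025 -0.700 -0.713
outer loop
vertex 3.14 0.535 -3.632
vertex 2.276 0.619 -3.684
vertex 3.278 1.412 -4.498
endloop
endfacet
facet normal -0.111 -0.707 0.698
outer loop
vertex 3.14 0.535 -3.632
vertex 3.166 1.264 -2.89
vertex 2.276 0.619 -3.684
endloop
endfacet
facet normal 0.025 0.700 0.713
outer loop
vertex 2.302 1.348 -2.942
vertex 3.166 1.264 -2.89
vertex 2.44 2.225 -3.808
endloop
endfacet
facet normal 0.111 0.707 -0.698
outer loop
vertex 3.304 2.141 -3.756
vertex 3.278 1.412 -4.498
vertex 2.44 2.225 -3.808
endloop
endfacet
facet normal 0.025 0.700 0.713
outer loop
vertex 2.44 2.225 -3.808
vertex 3.166 1.264 -2.89
vertex 3.304 2.141 -3.756
endloop
endfacet
facet normal 0.993 -0.097 0.060
outer loop
vertex 3.304 2.141 -3.756
vertex 3.14 0.535 -3.632
vertex 3.278 1.412 -4.498
endloop
endfacet
facet normal 0.993 -0.097 0.060
outer loop
vertex 3.166 1.264 -2.89
vertex 3.14 0.535 -3.632
vertex 3.304 2.141 -3.756
endloop
endfacet
facet normal -0.479 0.042 -0.877
outer loop
vertex 2.082 -1.727 -3.297
vertex 1.485 -2.104 -2.989
vertex 1.609 -1.345 -3.02
endloop
endfacet
facet normal 0.687 0.693 0.218
outer loop
vertex 2.082 -1.727 -3.297
vertex 1.609 -1.345 -3.02
vertex 2.075 -2.156 -1.911
endloop
endfacet
facet normal -0.479 0.042 -0.877
outer loop
vertex 1.609 -1.345 -3.02
vertex 1.485 -2.104 -2.989
vertex 1.043 -1.534 -2.72
endloop
endfacet
facet normal 0.036 0.814 0.580
outer loop
vertex 1.609 -1.345 -3.02
vertex 1.043 -1.534 -2.72
vertex 2.075 -2.156 -1.911
endloop
endfacet
facet normal -0.480 0.042 -0.877
outer loop
vertex 1.043 -1.534 -2.72
vertex 1.485 -2.104 -2.989
vertex 0.81 -2.152 -2.622
endloop
endfacet
facet normal -0.466 0.307 0.830
outer loop
vertex 1.043 -1.534 -2.72
vertex 0.81 -2.152 -2.622
vertex 2.075 -2.156 -1.911
endloop
endfacet
facet normal -0.480 0.043 -0.876
outer loop
vertex 0.81 -2.152 -2.622
vertex 1.485 -2.104 -2.989
vertex 1.085 -2.734 -2.801
endloop
endfacet
facet normal -0.439 -0.447 0.779
outer loop
vertex 0.81 -2.152 -2.622
vertex 1.085 -2.734 -2.801
vertex 2.075 -2.156 -1.911
endloop
endfacet
facet normal -0.479 0.043 -0.877
outer loop
vertex 1.085 -2.734 -2.801
vertex 1.485 -2.104 -2.989
vertex 1.661 -2.842 -3.121
endloop
endfacet
facet normal 0.094 -0.880 0.466
outer loop
vertex 1.085 -2.734 -2.801
vertex 1.661 -2.842 -3.121
vertex 2.075 -2.156 -1.911
endloop
endfacet
facet normal -0.479 0.043 -0.877
outer loop
vertex 1.661 -2.842 -3.121
vertex 1.485 -2.104 -2.989
vertex 2.105 -2.394 -3.342
endloop
endfacet
facet normal 0.735 -0.666 0.126
outer loop
vertex 1.661 -2.842 -3.121
vertex 2.105 -2.394 -3.342
vertex 2.075 -2.156 -1.911
endloop
endfacet
facet normal -0.479 0.043 -0.877
outer loop
vertex 2.105 -2.394 -3.342
vertex 1.485 -2.104 -2.989
vertex 2.082 -1.727 -3.297
endloop
endfacet
facet normal 0.999 0.033 0.015
outer loop
vertex 2.105 -2.394 -3.342
vertex 2.082 -1.727 -3.297
vertex 2.075 -2.156 -1.911
endloop
endfacet

endsolid


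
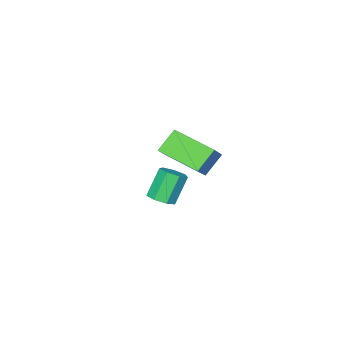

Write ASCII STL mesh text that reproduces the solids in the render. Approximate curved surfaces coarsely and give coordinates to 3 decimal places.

solid 
facet normal -0.657 -0.325 -0.680
outer loop
vertex -3.284 -4.254 -3.609
vertex -3.685 -2.457 -4.079
vertex -2.43 -4.276 -4.424
endloop
endfacet
facet normal 0.212 -0.946 0.247
outer loop
vertex -1.635 -3.883 -3.601
vertex -3.284 -4.254 -3.609
vertex -2.43 -4.276 -4.424
endloop
endfacet
facet normal -0.658 -0.325 -0.680
outer loop
vertex -2.43 -4.276 -4.424
vertex -3.685 -2.457 -4.079
vertex -2.832 -2.479 -4.894
endloop
endfacet
facet normal 0.724 -0.019 -0.690
outer loop
vertex -2.832 -2.479 -4.894
vertex -1.635 -3.883 -3.601
vertex -2.43 -4.276 -4.424
endloop
endfacet
facet normal -0.724 0.019 0.690
outer loop
vertex -3.284 -4.254 -3.609
vertex -2.89 -2.064 -3.256
vertex -3.685 -2.457 -4.079
endloop
endfacet
facet normal 0.212 -0.946 0.247
outer loop
vertex -2.488 -3.861 -2.786
vertex -3.284 -4.254 -3.609
vertex -1.635 -3.883 -3.601
endloop
endfacet
facet normal -0.723 0.019 0.690
outer loop
vertex -2.488 -3.861 -2.786
vertex -2.89 -2.064 -3.256
vertex -3.284 -4.254 -3.609
endloop
endfacet
facet normal -0.212 0.946 -0.247
outer loop
vertex -3.685 -2.457 -4.079
vertex -2.89 -2.064 -3.256
vertex -2.832 -2.479 -4.894
endloop
endfacet
facet normal 0.723 -0.019 -0.690
outer loop
vertex -2.036 -2.086 -4.071
vertex -1.635 -3.883 -3.601
vertex -2.832 -2.479 -4.894
endloop
endfacet
facet normal -0.211 0.946 -0.247
outer loop
vertex -2.832 -2.479 -4.894
vertex -2.89 -2.064 -3.256
vertex -2.036 -2.086 -4.071
endloop
endfacet
facet normal 0.658 0.325 0.680
outer loop
vertex -2.036 -2.086 -4.071
vertex -2.488 -3.861 -2.786
vertex -1.635 -3.883 -3.601
endloop
endfacet
facet normal 0.657 0.325 0.680
outer loop
vertex -2.89 -2.064 -3.256
vertex -2.488 -3.861 -2.786
vertex -2.036 -2.086 -4.071
endloop
endfacet
facet normal 0.515 0.032 -0.857
outer loop
vertex 2.46 0.008 -2.222
vertex 2.08 0.341 -2.438
vertex 2.534 0.475 -2.16
endloop
endfacet
facet normal 0.843 -0.200 0.499
outer loop
vertex 2.46 0.008 -2.222
vertex 2.534 0.475 -2.16
vertex 1.801 -0.034 -1.126
endloop
endfacet
facet normal 0.843 -0.200 0.499
outer loop
vertex 1.801 -0.034 -1.126
vertex 2.534 0.475 -2.16
vertex 1.875 0.434 -1.063
endloop
endfacet
facet normal -0.515 -0.034 0.856
outer loop
vertex 1.801 -0.034 -1.126
vertex 1.875 0.434 -1.063
vertex 1.42 0.299 -1.342
endloop
endfacet
facet normal 0.515 0.033 -0.857
outer loop
vertex 2.534 0.475 -2.16
vertex 2.08 0.341 -2.438
vertex 2.266 0.841 -2.307
endloop
endfacet
facet normal 0.648 0.640 0.413
outer loop
vertex 2.534 0.475 -2.16
vertex 2.266 0.841 -2.307
vertex 1.875 0.434 -1.063
endloop
endfacet
facet normal 0.647 0.641 0.413
outer loop
vertex 1.875 0.434 -1.063
vertex 2.266 0.841 -2.307
vertex 1.607 0.8 -1.211
endloop
endfacet
facet normal -0.516 -0.031 0.856
outer loop
vertex 1.875 0.434 -1.063
vertex 1.607 0.8 -1.211
vertex 1.42 0.299 -1.342
endloop
endfacet
facet normal 0.515 0.033 -0.857
outer loop
vertex 2.266 0.841 -2.307
vertex 2.08 0.341 -2.438
vertex 1.857 0.831 -2.553
endloop
endfacet
facet normal -0.034 0.999 0.017
outer loop
vertex 2.266 0.841 -2.307
vertex 1.857 0.831 -2.553
vertex 1.607 0.8 -1.211
endloop
endfacet
facet normal -0.037 0.999 0.016
outer loop
vertex 1.607 0.8 -1.211
vertex 1.857 0.831 -2.553
vertex 1.198 0.789 -1.457
endloop
endfacet
facet normal -0.515 -0.032 0.857
outer loop
vertex 1.607 0.8 -1.211
vertex 1.198 0.789 -1.457
vertex 1.42 0.299 -1.342
endloop
endfacet
facet normal 0.515 0.034 -0.856
outer loop
vertex 1.857 0.831 -2.553
vertex 2.08 0.341 -2.438
vertex 1.616 0.451 -2.713
endloop
endfacet
facet normal -0.693 0.605 -0.393
outer loop
vertex 1.857 0.831 -2.553
vertex 1.616 0.451 -2.713
vertex 1.198 0.789 -1.457
endloop
endfacet
facet normal -0.692 0.605 -0.393
outer loop
vertex 1.198 0.789 -1.457
vertex 1.616 0.451 -2.713
vertex 0.957 0.41 -1.616
endloop
endfacet
facet normal -0.515 -0.032 0.857
outer loop
vertex 1.198 0.789 -1.457
vertex 0.957 0.41 -1.616
vertex 1.42 0.299 -1.342
endloop
endfacet
facet normal 0.515 0.033 -0.856
outer loop
vertex 1.616 0.451 -2.713
vertex 2.08 0.341 -2.438
vertex 1.724 -0.012 -2.666
endloop
endfacet
facet normal -0.827 -0.244 -0.506
outer loop
vertex 1.616 0.451 -2.713
vertex 1.724 -0.012 -2.666
vertex 0.957 0.41 -1.616
endloop
endfacet
facet normal -0.827 -0.243 -0.507
outer loop
vertex 0.957 0.41 -1.616
vertex 1.724 -0.012 -2.666
vertex 1.064 -0.053 -1.569
endloop
endfacet
facet normal -0.515 -0.032 0.857
outer loop
vertex 0.957 0.41 -1.616
vertex 1.064 -0.053 -1.569
vertex 1.42 0.299 -1.342
endloop
endfacet
facet normal 0.516 0.032 -0.856
outer loop
vertex 1.724 -0.012 -2.666
vertex 2.08 0.341 -2.438
vertex 2.099 -0.209 -2.447
endloop
endfacet
facet normal -0.339 -0.910 -0.238
outer loop
vertex 1.724 -0.012 -2.666
vertex 2.099 -0.209 -2.447
vertex 1.064 -0.053 -1.569
endloop
endfacet
facet normal -0.339 -0.910 -0.238
outer loop
vertex 1.064 -0.053 -1.569
vertex 2.099 -0.209 -2.447
vertex 1.44 -0.25 -1.351
endloop
endfacet
facet normal -0.514 -0.033 0.857
outer loop
vertex 1.064 -0.053 -1.569
vertex 1.44 -0.25 -1.351
vertex 1.42 0.299 -1.342
endloop
endfacet
facet normal 0.515 0.032 -0.857
outer loop
vertex 2.099 -0.209 -2.447
vertex 2.08 0.341 -2.438
vertex 2.46 0.008 -2.222
endloop
endfacet
facet normal 0.404 -0.890 0.210
outer loop
vertex 2.099 -0.209 -2.447
vertex 2.46 0.008 -2.222
vertex 1.44 -0.25 -1.351
endloop
endfacet
facet normal 0.403 -0.891 0.208
outer loop
vertex 1.44 -0.25 -1.351
vertex 2.46 0.008 -2.222
vertex 1.801 -0.034 -1.126
endloop
endfacet
facet normal -0.514 -0.033 0.857
outer loop
vertex 1.44 -0.25 -1.351
vertex 1.801 -0.034 -1.126
vertex 1.42 0.299 -1.342
endloop
endfacet

endsolid


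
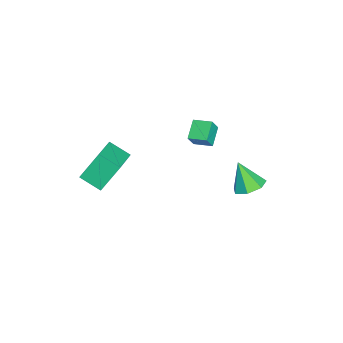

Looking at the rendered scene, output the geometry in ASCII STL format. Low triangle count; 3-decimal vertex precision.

solid 
facet normal -0.306 0.474 0.825
outer loop
vertex 3.146 -3.844 2.916
vertex 3.486 -2.517 2.28
vertex 1.176 -3.723 2.115
endloop
endfacet
facet normal -0.225 -0.878 0.421
outer loop
vertex 1.834 -4.743 0.34
vertex 3.146 -3.844 2.916
vertex 1.176 -3.723 2.115
endloop
endfacet
facet normal -0.307 0.474 0.825
outer loop
vertex 1.176 -3.723 2.115
vertex 3.486 -2.517 2.28
vertex 1.515 -2.397 1.479
endloop
endfacet
facet normal -0.925 0.056 -0.375
outer loop
vertex 1.515 -2.397 1.479
vertex 1.834 -4.743 0.34
vertex 1.176 -3.723 2.115
endloop
endfacet
facet normal 0.925 -0.057 0.376
outer loop
vertex 3.146 -3.844 2.916
vertex 4.144 -3.537 0.505
vertex 3.486 -2.517 2.28
endloop
endfacet
facet normal -0.225 -0.879 0.421
outer loop
vertex 3.805 -4.863 1.141
vertex 3.146 -3.844 2.916
vertex 1.834 -4.743 0.34
endloop
endfacet
facet normal 0.925 -0.056 0.376
outer loop
vertex 3.805 -4.863 1.141
vertex 4.144 -3.537 0.505
vertex 3.146 -3.844 2.916
endloop
endfacet
facet normal 0.225 0.879 -0.422
outer loop
vertex 3.486 -2.517 2.28
vertex 4.144 -3.537 0.505
vertex 1.515 -2.397 1.479
endloop
endfacet
facet normal -0.925 0.057 -0.376
outer loop
vertex 2.174 -3.416 -0.296
vertex 1.834 -4.743 0.34
vertex 1.515 -2.397 1.479
endloop
endfacet
facet normal 0.225 0.879 -0.421
outer loop
vertex 1.515 -2.397 1.479
vertex 4.144 -3.537 0.505
vertex 2.174 -3.416 -0.296
endloop
endfacet
facet normal 0.307 -0.474 -0.825
outer loop
vertex 2.174 -3.416 -0.296
vertex 3.805 -4.863 1.141
vertex 1.834 -4.743 0.34
endloop
endfacet
facet normal 0.306 -0.474 -0.825
outer loop
vertex 4.144 -3.537 0.505
vertex 3.805 -4.863 1.141
vertex 2.174 -3.416 -0.296
endloop
endfacet
facet normal -0.895 0.052 0.443
outer loop
vertex -0.151 0.939 3.921
vertex 0.031 2.091 4.154
vertex -0.599 1.199 2.985
endloop
endfacet
facet normal -0.153 -0.969 -0.196
outer loop
vertex 0.609 1.129 2.386
vertex -0.151 0.939 3.921
vertex -0.599 1.199 2.985
endloop
endfacet
facet normal -0.895 0.052 0.443
outer loop
vertex -0.599 1.199 2.985
vertex 0.031 2.091 4.154
vertex -0.417 2.351 3.217
endloop
endfacet
facet normal -0.420 0.242 -0.875
outer loop
vertex -0.417 2.351 3.217
vertex 0.609 1.129 2.386
vertex -0.599 1.199 2.985
endloop
endfacet
facet normal 0.420 -0.243 0.875
outer loop
vertex -0.151 0.939 3.921
vertex 1.239 2.021 3.555
vertex 0.031 2.091 4.154
endloop
endfacet
facet normal -0.153 -0.969 -0.196
outer loop
vertex 1.057 0.869 3.323
vertex -0.151 0.939 3.921
vertex 0.609 1.129 2.386
endloop
endfacet
facet normal 0.419 -0.242 0.875
outer loop
vertex 1.057 0.869 3.323
vertex 1.239 2.021 3.555
vertex -0.151 0.939 3.921
endloop
endfacet
facet normal 0.153 0.969 0.196
outer loop
vertex 0.031 2.091 4.154
vertex 1.239 2.021 3.555
vertex -0.417 2.351 3.217
endloop
endfacet
facet normal -0.419 0.243 -0.875
outer loop
vertex 0.791 2.281 2.619
vertex 0.609 1.129 2.386
vertex -0.417 2.351 3.217
endloop
endfacet
facet normal 0.153 0.969 0.196
outer loop
vertex -0.417 2.351 3.217
vertex 1.239 2.021 3.555
vertex 0.791 2.281 2.619
endloop
endfacet
facet normal 0.895 -0.052 -0.442
outer loop
vertex 0.791 2.281 2.619
vertex 1.057 0.869 3.323
vertex 0.609 1.129 2.386
endloop
endfacet
facet normal 0.895 -0.052 -0.443
outer loop
vertex 1.239 2.021 3.555
vertex 1.057 0.869 3.323
vertex 0.791 2.281 2.619
endloop
endfacet
facet normal 0.275 0.429 -0.860
outer loop
vertex -1.607 3.264 -4.529
vertex -2.398 4.005 -4.412
vertex -1.367 4.05 -4.06
endloop
endfacet
facet normal 0.709 -0.508 0.489
outer loop
vertex -1.607 3.264 -4.529
vertex -1.367 4.05 -4.06
vertex -2.942 3.155 -2.708
endloop
endfacet
facet normal 0.275 0.429 -0.860
outer loop
vertex -1.367 4.05 -4.06
vertex -2.398 4.005 -4.412
vertex -1.903 4.802 -3.856
endloop
endfacet
facet normal 0.574 0.193 0.796
outer loop
vertex -1.367 4.05 -4.06
vertex -1.903 4.802 -3.856
vertex -2.942 3.155 -2.708
endloop
endfacet
facet normal 0.274 0.430 -0.860
outer loop
vertex -1.903 4.802 -3.856
vertex -2.398 4.005 -4.412
vertex -2.812 4.954 -4.07
endloop
endfacet
facet normal -0.085 0.605 0.791
outer loop
vertex -1.903 4.802 -3.856
vertex -2.812 4.954 -4.07
vertex -2.942 3.155 -2.708
endloop
endfacet
facet normal 0.274 0.430 -0.860
outer loop
vertex -2.812 4.954 -4.07
vertex -2.398 4.005 -4.412
vertex -3.409 4.392 -4.541
endloop
endfacet
facet normal -0.772 0.418 0.479
outer loop
vertex -2.812 4.954 -4.07
vertex -3.409 4.392 -4.541
vertex -2.942 3.155 -2.708
endloop
endfacet
facet normal 0.274 0.429 -0.860
outer loop
vertex -3.409 4.392 -4.541
vertex -2.398 4.005 -4.412
vertex -3.245 3.538 -4.915
endloop
endfacet
facet normal -0.969 -0.227 0.094
outer loop
vertex -3.409 4.392 -4.541
vertex -3.245 3.538 -4.915
vertex -2.942 3.155 -2.708
endloop
endfacet
facet normal 0.274 0.430 -0.860
outer loop
vertex -3.245 3.538 -4.915
vertex -2.398 4.005 -4.412
vertex -2.443 3.037 -4.91
endloop
endfacet
facet normal -0.528 -0.846 -0.074
outer loop
vertex -3.245 3.538 -4.915
vertex -2.443 3.037 -4.91
vertex -2.942 3.155 -2.708
endloop
endfacet
facet normal 0.275 0.430 -0.860
outer loop
vertex -2.443 3.037 -4.91
vertex -2.398 4.005 -4.412
vertex -1.607 3.264 -4.529
endloop
endfacet
facet normal 0.217 -0.971 0.101
outer loop
vertex -2.443 3.037 -4.91
vertex -1.607 3.264 -4.529
vertex -2.942 3.155 -2.708
endloop
endfacet

endsolid


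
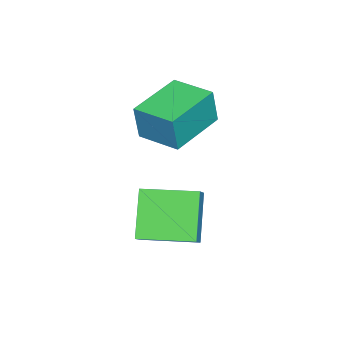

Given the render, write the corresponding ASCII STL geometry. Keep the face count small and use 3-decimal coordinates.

solid 
facet normal -0.967 0.212 0.141
outer loop
vertex -0.268 1.497 4.065
vertex 0.071 2.998 4.129
vertex -0.443 1.594 2.72
endloop
endfacet
facet normal -0.220 -0.975 -0.042
outer loop
vertex 1.529 1.162 2.431
vertex -0.268 1.497 4.065
vertex -0.443 1.594 2.72
endloop
endfacet
facet normal -0.967 0.212 0.142
outer loop
vertex -0.443 1.594 2.72
vertex 0.071 2.998 4.129
vertex -0.105 3.095 2.784
endloop
endfacet
facet normal -0.129 0.071 -0.989
outer loop
vertex -0.105 3.095 2.784
vertex 1.529 1.162 2.431
vertex -0.443 1.594 2.72
endloop
endfacet
facet normal 0.129 -0.071 0.989
outer loop
vertex -0.268 1.497 4.065
vertex 2.043 2.566 3.84
vertex 0.071 2.998 4.129
endloop
endfacet
facet normal -0.220 -0.975 -0.042
outer loop
vertex 1.705 1.065 3.776
vertex -0.268 1.497 4.065
vertex 1.529 1.162 2.431
endloop
endfacet
facet normal 0.129 -0.071 0.989
outer loop
vertex 1.705 1.065 3.776
vertex 2.043 2.566 3.84
vertex -0.268 1.497 4.065
endloop
endfacet
facet normal 0.220 0.975 0.042
outer loop
vertex 0.071 2.998 4.129
vertex 2.043 2.566 3.84
vertex -0.105 3.095 2.784
endloop
endfacet
facet normal -0.129 0.071 -0.989
outer loop
vertex 1.868 2.663 2.495
vertex 1.529 1.162 2.431
vertex -0.105 3.095 2.784
endloop
endfacet
facet normal 0.220 0.975 0.042
outer loop
vertex -0.105 3.095 2.784
vertex 2.043 2.566 3.84
vertex 1.868 2.663 2.495
endloop
endfacet
facet normal 0.967 -0.212 -0.142
outer loop
vertex 1.868 2.663 2.495
vertex 1.705 1.065 3.776
vertex 1.529 1.162 2.431
endloop
endfacet
facet normal 0.967 -0.212 -0.141
outer loop
vertex 2.043 2.566 3.84
vertex 1.705 1.065 3.776
vertex 1.868 2.663 2.495
endloop
endfacet
facet normal -0.608 -0.227 0.761
outer loop
vertex 2.728 1.762 0.942
vertex 2.171 3.565 1.036
vertex 2.072 1.589 0.366
endloop
endfacet
facet normal 0.295 -0.954 -0.050
outer loop
vertex 3.209 2.015 -1.056
vertex 2.728 1.762 0.942
vertex 2.072 1.589 0.366
endloop
endfacet
facet normal -0.608 -0.227 0.761
outer loop
vertex 2.072 1.589 0.366
vertex 2.171 3.565 1.036
vertex 1.515 3.393 0.46
endloop
endfacet
facet normal -0.737 -0.194 -0.647
outer loop
vertex 1.515 3.393 0.46
vertex 3.209 2.015 -1.056
vertex 2.072 1.589 0.366
endloop
endfacet
facet normal 0.737 0.194 0.647
outer loop
vertex 2.728 1.762 0.942
vertex 3.308 3.991 -0.386
vertex 2.171 3.565 1.036
endloop
endfacet
facet normal 0.294 -0.954 -0.050
outer loop
vertex 3.865 2.187 -0.48
vertex 2.728 1.762 0.942
vertex 3.209 2.015 -1.056
endloop
endfacet
facet normal 0.737 0.194 0.647
outer loop
vertex 3.865 2.187 -0.48
vertex 3.308 3.991 -0.386
vertex 2.728 1.762 0.942
endloop
endfacet
facet normal -0.294 0.954 0.050
outer loop
vertex 2.171 3.565 1.036
vertex 3.308 3.991 -0.386
vertex 1.515 3.393 0.46
endloop
endfacet
facet normal -0.737 -0.194 -0.647
outer loop
vertex 2.652 3.818 -0.962
vertex 3.209 2.015 -1.056
vertex 1.515 3.393 0.46
endloop
endfacet
facet normal -0.295 0.954 0.049
outer loop
vertex 1.515 3.393 0.46
vertex 3.308 3.991 -0.386
vertex 2.652 3.818 -0.962
endloop
endfacet
facet normal 0.608 0.228 -0.761
outer loop
vertex 2.652 3.818 -0.962
vertex 3.865 2.187 -0.48
vertex 3.209 2.015 -1.056
endloop
endfacet
facet normal 0.608 0.227 -0.761
outer loop
vertex 3.308 3.991 -0.386
vertex 3.865 2.187 -0.48
vertex 2.652 3.818 -0.962
endloop
endfacet

endsolid


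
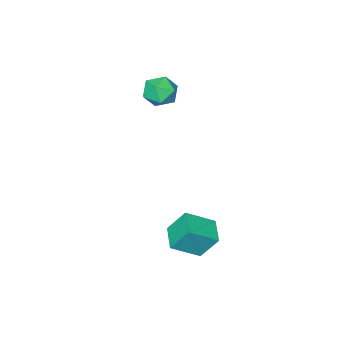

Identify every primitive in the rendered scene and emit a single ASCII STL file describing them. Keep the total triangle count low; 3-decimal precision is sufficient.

solid 
facet normal -0.753 0.396 -0.526
outer loop
vertex -0.531 2.105 -1.683
vertex 0.1 3.033 -1.887
vertex -0.074 1.561 -2.748
endloop
endfacet
facet normal -0.553 -0.814 0.179
outer loop
vertex 0.98 1.007 -2.013
vertex -0.531 2.105 -1.683
vertex -0.074 1.561 -2.748
endloop
endfacet
facet normal -0.753 0.396 -0.525
outer loop
vertex -0.074 1.561 -2.748
vertex 0.1 3.033 -1.887
vertex 0.556 2.489 -2.952
endloop
endfacet
facet normal 0.357 -0.425 -0.832
outer loop
vertex 0.556 2.489 -2.952
vertex 0.98 1.007 -2.013
vertex -0.074 1.561 -2.748
endloop
endfacet
facet normal -0.357 0.425 0.832
outer loop
vertex -0.531 2.105 -1.683
vertex 1.154 2.479 -1.152
vertex 0.1 3.033 -1.887
endloop
endfacet
facet normal -0.552 -0.814 0.179
outer loop
vertex 0.524 1.551 -0.948
vertex -0.531 2.105 -1.683
vertex 0.98 1.007 -2.013
endloop
endfacet
facet normal -0.357 0.425 0.832
outer loop
vertex 0.524 1.551 -0.948
vertex 1.154 2.479 -1.152
vertex -0.531 2.105 -1.683
endloop
endfacet
facet normal 0.553 0.814 -0.179
outer loop
vertex 0.1 3.033 -1.887
vertex 1.154 2.479 -1.152
vertex 0.556 2.489 -2.952
endloop
endfacet
facet normal 0.356 -0.425 -0.832
outer loop
vertex 1.611 1.935 -2.217
vertex 0.98 1.007 -2.013
vertex 0.556 2.489 -2.952
endloop
endfacet
facet normal 0.552 0.814 -0.179
outer loop
vertex 0.556 2.489 -2.952
vertex 1.154 2.479 -1.152
vertex 1.611 1.935 -2.217
endloop
endfacet
facet normal 0.753 -0.397 0.525
outer loop
vertex 1.611 1.935 -2.217
vertex 0.524 1.551 -0.948
vertex 0.98 1.007 -2.013
endloop
endfacet
facet normal 0.753 -0.396 0.525
outer loop
vertex 1.154 2.479 -1.152
vertex 0.524 1.551 -0.948
vertex 1.611 1.935 -2.217
endloop
endfacet
facet normal -0.836 -0.267 0.480
outer loop
vertex -2.651 -2.697 2.517
vertex -2.367 -3.464 2.585
vertex -2.206 -2.914 3.171
endloop
endfacet
facet normal -0.680 0.420 0.602
outer loop
vertex -2.651 -2.697 2.517
vertex -2.206 -2.914 3.171
vertex -2.078 -2.189 2.81
endloop
endfacet
facet normal -0.655 0.755 -0.028
outer loop
vertex -2.651 -2.697 2.517
vertex -2.078 -2.189 2.81
vertex -2.161 -2.291 2.001
endloop
endfacet
facet normal -0.796 0.276 -0.538
outer loop
vertex -2.651 -2.697 2.517
vertex -2.161 -2.291 2.001
vertex -2.34 -3.079 1.861
endloop
endfacet
facet normal -0.908 -0.356 -0.223
outer loop
vertex -2.651 -2.697 2.517
vertex -2.34 -3.079 1.861
vertex -2.367 -3.464 2.585
endloop
endfacet
facet normal -0.030 0.450 0.893
outer loop
vertex -2.078 -2.189 2.81
vertex -2.206 -2.914 3.171
vertex -1.44 -2.641 3.059
endloop
endfacet
facet normal -0.280 -0.660 0.697
outer loop
vertex -2.206 -2.914 3.171
vertex -2.367 -3.464 2.585
vertex -1.619 -3.429 2.919
endloop
endfacet
facet normal -0.397 -0.804 -0.442
outer loop
vertex -2.367 -3.464 2.585
vertex -2.34 -3.079 1.861
vertex -1.702 -3.531 2.11
endloop
endfacet
facet normal -0.217 0.218 -0.951
outer loop
vertex -2.34 -3.079 1.861
vertex -2.161 -2.291 2.001
vertex -1.574 -2.806 1.749
endloop
endfacet
facet normal 0.010 0.992 -0.126
outer loop
vertex -2.161 -2.291 2.001
vertex -2.078 -2.189 2.81
vertex -1.413 -2.256 2.335
endloop
endfacet
facet normal 0.796 -0.276 0.538
outer loop
vertex -1.129 -3.023 2.403
vertex -1.44 -2.641 3.059
vertex -1.619 -3.429 2.919
endloop
endfacet
facet normal 0.655 -0.755 0.028
outer loop
vertex -1.129 -3.023 2.403
vertex -1.619 -3.429 2.919
vertex -1.702 -3.531 2.11
endloop
endfacet
facet normal 0.680 -0.420 -0.602
outer loop
vertex -1.129 -3.023 2.403
vertex -1.702 -3.531 2.11
vertex -1.574 -2.806 1.749
endloop
endfacet
facet normal 0.836 0.267 -0.480
outer loop
vertex -1.129 -3.023 2.403
vertex -1.574 -2.806 1.749
vertex -1.413 -2.256 2.335
endloop
endfacet
facet normal 0.908 0.356 0.223
outer loop
vertex -1.129 -3.023 2.403
vertex -1.413 -2.256 2.335
vertex -1.44 -2.641 3.059
endloop
endfacet
facet normal 0.217 -0.218 0.951
outer loop
vertex -1.619 -3.429 2.919
vertex -1.44 -2.641 3.059
vertex -2.206 -2.914 3.171
endloop
endfacet
facet normal -0.010 -0.992 0.126
outer loop
vertex -1.702 -3.531 2.11
vertex -1.619 -3.429 2.919
vertex -2.367 -3.464 2.585
endloop
endfacet
facet normal 0.030 -0.450 -0.893
outer loop
vertex -1.574 -2.806 1.749
vertex -1.702 -3.531 2.11
vertex -2.34 -3.079 1.861
endloop
endfacet
facet normal 0.280 0.660 -0.697
outer loop
vertex -1.413 -2.256 2.335
vertex -1.574 -2.806 1.749
vertex -2.161 -2.291 2.001
endloop
endfacet
facet normal 0.397 0.804 0.442
outer loop
vertex -1.44 -2.641 3.059
vertex -1.413 -2.256 2.335
vertex -2.078 -2.189 2.81
endloop
endfacet

endsolid


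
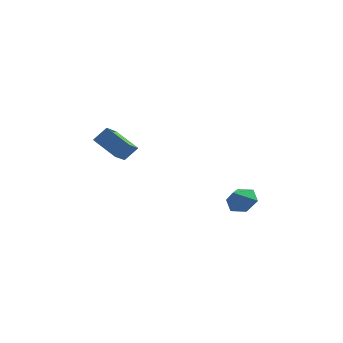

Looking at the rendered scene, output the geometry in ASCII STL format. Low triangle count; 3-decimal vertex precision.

solid 
facet normal 0.359 0.573 -0.737
outer loop
vertex 3.916 0.222 0.155
vertex 3.06 0.545 -0.011
vertex 3.612 0.981 0.597
endloop
endfacet
facet normal 0.516 -0.267 0.814
outer loop
vertex 3.916 0.222 0.155
vertex 3.612 0.981 0.597
vertex 2.64 -0.125 0.851
endloop
endfacet
facet normal 0.360 0.572 -0.737
outer loop
vertex 3.612 0.981 0.597
vertex 3.06 0.545 -0.011
vertex 2.756 1.305 0.43
endloop
endfacet
facet normal -0.077 0.287 0.955
outer loop
vertex 3.612 0.981 0.597
vertex 2.756 1.305 0.43
vertex 2.64 -0.125 0.851
endloop
endfacet
facet normal 0.360 0.572 -0.737
outer loop
vertex 2.756 1.305 0.43
vertex 3.06 0.545 -0.011
vertex 2.204 0.868 -0.178
endloop
endfacet
facet normal -0.797 0.229 0.559
outer loop
vertex 2.756 1.305 0.43
vertex 2.204 0.868 -0.178
vertex 2.64 -0.125 0.851
endloop
endfacet
facet normal 0.360 0.572 -0.737
outer loop
vertex 2.204 0.868 -0.178
vertex 3.06 0.545 -0.011
vertex 2.509 0.108 -0.619
endloop
endfacet
facet normal -0.923 -0.383 0.022
outer loop
vertex 2.204 0.868 -0.178
vertex 2.509 0.108 -0.619
vertex 2.64 -0.125 0.851
endloop
endfacet
facet normal 0.359 0.573 -0.737
outer loop
vertex 2.509 0.108 -0.619
vertex 3.06 0.545 -0.011
vertex 3.365 -0.215 -0.453
endloop
endfacet
facet normal -0.330 -0.936 -0.119
outer loop
vertex 2.509 0.108 -0.619
vertex 3.365 -0.215 -0.453
vertex 2.64 -0.125 0.851
endloop
endfacet
facet normal 0.359 0.573 -0.737
outer loop
vertex 3.365 -0.215 -0.453
vertex 3.06 0.545 -0.011
vertex 3.916 0.222 0.155
endloop
endfacet
facet normal 0.390 -0.878 0.277
outer loop
vertex 3.365 -0.215 -0.453
vertex 3.916 0.222 0.155
vertex 2.64 -0.125 0.851
endloop
endfacet
facet normal -0.629 -0.290 -0.721
outer loop
vertex -4.938 1.414 3.634
vertex -4.615 2.567 2.889
vertex -3.631 0.538 2.845
endloop
endfacet
facet normal -0.229 -0.818 0.528
outer loop
vertex -2.945 0.853 3.631
vertex -4.938 1.414 3.634
vertex -3.631 0.538 2.845
endloop
endfacet
facet normal -0.630 -0.290 -0.721
outer loop
vertex -3.631 0.538 2.845
vertex -4.615 2.567 2.889
vertex -3.309 1.69 2.1
endloop
endfacet
facet normal 0.742 -0.498 -0.449
outer loop
vertex -3.309 1.69 2.1
vertex -2.945 0.853 3.631
vertex -3.631 0.538 2.845
endloop
endfacet
facet normal -0.742 0.498 0.448
outer loop
vertex -4.938 1.414 3.634
vertex -3.929 2.882 3.675
vertex -4.615 2.567 2.889
endloop
endfacet
facet normal -0.229 -0.817 0.529
outer loop
vertex -4.251 1.73 4.42
vertex -4.938 1.414 3.634
vertex -2.945 0.853 3.631
endloop
endfacet
facet normal -0.742 0.498 0.449
outer loop
vertex -4.251 1.73 4.42
vertex -3.929 2.882 3.675
vertex -4.938 1.414 3.634
endloop
endfacet
facet normal 0.230 0.817 -0.528
outer loop
vertex -4.615 2.567 2.889
vertex -3.929 2.882 3.675
vertex -3.309 1.69 2.1
endloop
endfacet
facet normal 0.742 -0.498 -0.449
outer loop
vertex -2.622 2.006 2.886
vertex -2.945 0.853 3.631
vertex -3.309 1.69 2.1
endloop
endfacet
facet normal 0.229 0.817 -0.529
outer loop
vertex -3.309 1.69 2.1
vertex -3.929 2.882 3.675
vertex -2.622 2.006 2.886
endloop
endfacet
facet normal 0.630 0.289 0.721
outer loop
vertex -2.622 2.006 2.886
vertex -4.251 1.73 4.42
vertex -2.945 0.853 3.631
endloop
endfacet
facet normal 0.630 0.290 0.721
outer loop
vertex -3.929 2.882 3.675
vertex -4.251 1.73 4.42
vertex -2.622 2.006 2.886
endloop
endfacet

endsolid
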